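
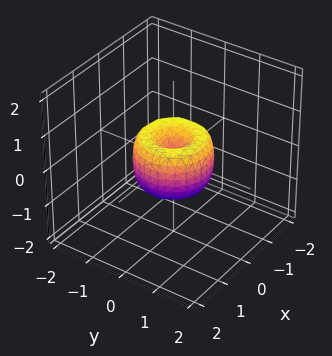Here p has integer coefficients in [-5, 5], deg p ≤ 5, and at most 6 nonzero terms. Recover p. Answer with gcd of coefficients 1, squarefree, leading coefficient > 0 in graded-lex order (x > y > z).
(a) deg p = 4. The shape is more complex than any degree-3 surface.
(b) By symmetry, the z-axis is an axis of rotation, so x and y enter only as x² + y².
(c) Reading off the gridlines: it meets the z-axis at z = 0 (among the integer gridlines); among the integer gridlines, it crosses the y-axis at y ∈ {-1, 0, 1}; among the integer gridlines, it crosses the x-axis at x ∈ {-1, 0, 1}.
(d) Solving for integer coefficients yields p as stated.

2*x^4 + 4*x^2*y^2 + 2*y^4 - 2*x^2 - 2*y^2 + z^2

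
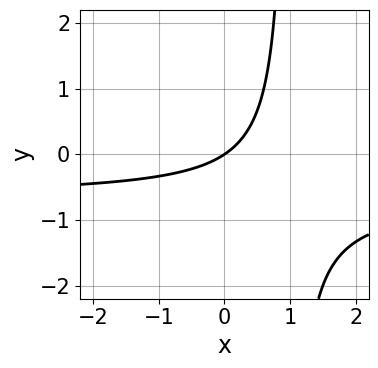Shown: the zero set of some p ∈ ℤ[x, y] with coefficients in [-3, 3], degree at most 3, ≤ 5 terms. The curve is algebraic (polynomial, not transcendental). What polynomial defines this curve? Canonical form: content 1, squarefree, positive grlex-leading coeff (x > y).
3*x*y + 2*x - 3*y

The degree is 2 — no degree-1 curve has this shape.
From the visible intercepts: it crosses the x-axis at the gridline x = 0; it meets the y-axis at y = 0 (among the integer gridlines).
Matching integer coefficients to the picture gives p.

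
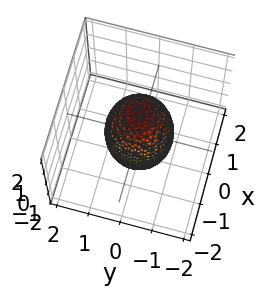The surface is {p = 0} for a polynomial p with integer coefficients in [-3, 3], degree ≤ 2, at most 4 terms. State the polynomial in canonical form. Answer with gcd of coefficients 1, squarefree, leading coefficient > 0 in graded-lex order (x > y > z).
3*x^2 + 3*y^2 + z^2 - 3

(a) Degree: bounded and convex; a quadric, so deg p = 2.
(b) Symmetry: every cross-section ⟂ z is a circle, so x, y appear only via x² + y²; the z ↦ −z reflection is a symmetry, so z appears only in even powers.
(c) Against the integer gridlines: a circular section at z = 0 has radius exactly 1; the y-axis gridline crossings are at y ∈ {-1, 1}; the x-axis gridline crossings are at x ∈ {-1, 1}.
(d) Together with the visible shape, these determine p as stated.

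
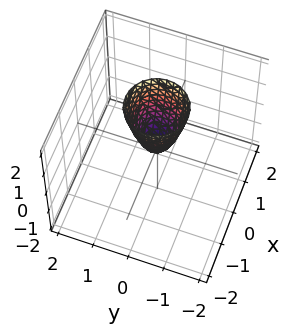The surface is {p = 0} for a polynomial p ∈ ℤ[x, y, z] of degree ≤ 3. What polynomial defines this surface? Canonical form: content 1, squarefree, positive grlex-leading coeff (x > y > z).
3*x^2 + 3*y^2 - z

deg p = 2.
Symmetry: every cross-section ⟂ z is a circle, so x, y appear only via x² + y².
Against the integer gridlines: it crosses the z-axis at the gridline z = 0; a circular section at z = 1 has radius between 0 and 1.
Together with the visible shape, these determine p as stated.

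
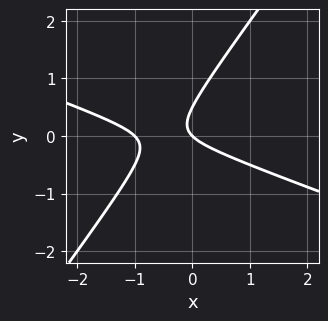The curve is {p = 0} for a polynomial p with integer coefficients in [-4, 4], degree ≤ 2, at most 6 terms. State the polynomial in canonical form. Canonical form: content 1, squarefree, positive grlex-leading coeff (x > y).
x^2 + 2*x*y - 2*y^2 + x + y

Degree: no degree-1 curve has this shape, so deg p = 2.
Reading off the gridlines: among the integer gridlines, it crosses the x-axis at x ∈ {-1, 0}; one y-axis crossing is at y = 0.
Matching integer coefficients to the picture gives p.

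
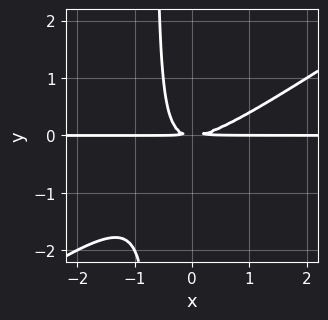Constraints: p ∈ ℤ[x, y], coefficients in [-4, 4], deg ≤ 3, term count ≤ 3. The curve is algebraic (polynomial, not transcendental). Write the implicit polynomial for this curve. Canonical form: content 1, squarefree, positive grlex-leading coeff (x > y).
First, degree: the shape is more complex than any degree-2 curve, so deg p = 3.
Next, checking where it meets the axes: the visible x-axis segment lies entirely on the curve.
Finally, solving for integer coefficients yields p as stated.

2*x^2*y - 3*x*y^2 - 2*y^2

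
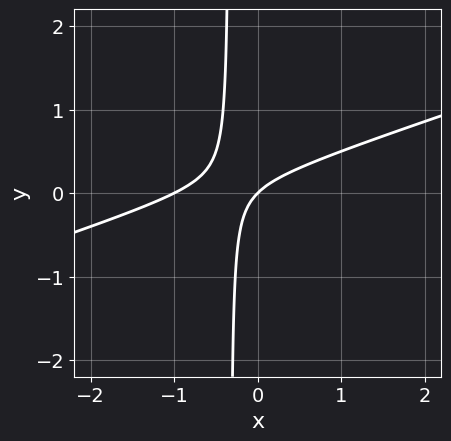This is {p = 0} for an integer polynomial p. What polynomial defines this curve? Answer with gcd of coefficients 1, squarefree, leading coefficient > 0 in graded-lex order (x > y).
The degree is 2 — the shape is more complex than any degree-1 curve.
From the axis intercepts and sections: it crosses the y-axis at the gridline y = 0; the x-axis gridline crossings are at x ∈ {-1, 0}.
Putting this together gives p.

x^2 - 3*x*y + x - y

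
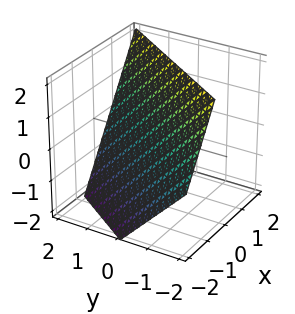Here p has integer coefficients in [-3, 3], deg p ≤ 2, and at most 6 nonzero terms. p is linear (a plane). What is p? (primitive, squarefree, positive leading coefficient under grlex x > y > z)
1. deg p = 1. Every cross-section is a straight line — this is a plane.
2. Observable constraints: it meets the y-axis at y = 1 (among the integer gridlines); one z-axis crossing is at z = 1.
3. Solving for integer coefficients yields p as stated.

3*x - 2*y - 2*z + 2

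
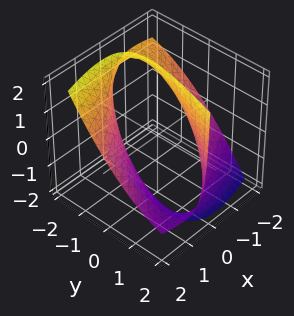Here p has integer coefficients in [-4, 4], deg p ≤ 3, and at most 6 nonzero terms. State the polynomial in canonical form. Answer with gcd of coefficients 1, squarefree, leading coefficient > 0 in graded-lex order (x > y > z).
x^2 - 3*x*y - 3*x*z + y^2 - 3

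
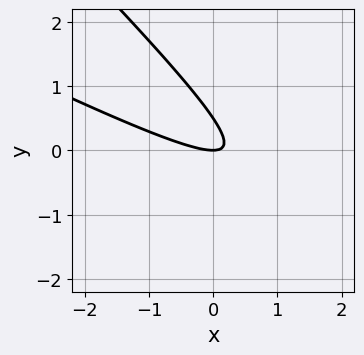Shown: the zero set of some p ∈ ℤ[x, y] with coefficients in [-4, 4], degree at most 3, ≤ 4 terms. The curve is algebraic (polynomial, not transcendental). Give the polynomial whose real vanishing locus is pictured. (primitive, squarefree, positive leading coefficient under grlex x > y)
deg p = 2. No degree-1 curve has this shape.
Checking where it meets the axes: one y-axis crossing is at y = 0; one x-axis crossing is at x = 0.
The integer polynomial consistent with all of this is the stated p.

x^2 + 3*x*y + 2*y^2 - y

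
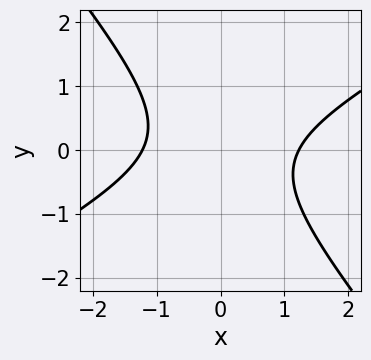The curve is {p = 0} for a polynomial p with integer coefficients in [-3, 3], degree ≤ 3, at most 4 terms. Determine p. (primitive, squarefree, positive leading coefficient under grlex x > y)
2*x^2 - 2*x*y - 3*y^2 - 3

Degree: a generic line meets the curve in up to 2 points, so deg p = 2.
Observable constraints: it misses every integer gridline on the y-axis.
Putting this together gives p.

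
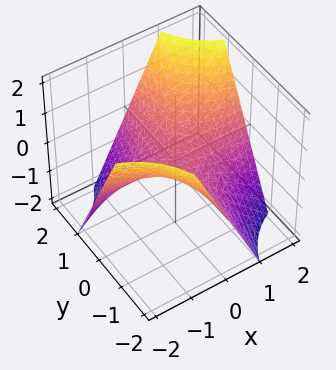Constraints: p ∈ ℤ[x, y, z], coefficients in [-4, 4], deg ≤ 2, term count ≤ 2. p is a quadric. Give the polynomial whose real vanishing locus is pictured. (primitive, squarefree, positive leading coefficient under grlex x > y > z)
deg p = 2.
From the visible intercepts: every point of the y-axis in the box is on the surface; every point of the x-axis in the box is on the surface; it meets the z-axis at z = 0 (among the integer gridlines).
These observations pin down the coefficients.

x*y - z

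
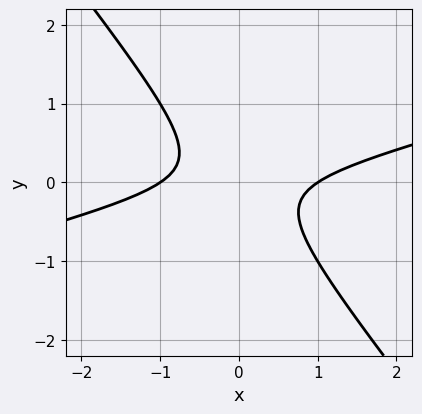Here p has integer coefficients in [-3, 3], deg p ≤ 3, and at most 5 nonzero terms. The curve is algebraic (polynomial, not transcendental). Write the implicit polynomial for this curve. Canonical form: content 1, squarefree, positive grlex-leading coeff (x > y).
x^2 - 3*x*y - 3*y^2 - 1

Degree: a generic line meets the curve in up to 2 points, so deg p = 2.
Reading off the gridlines: no y-intercept at any integer in the box; the x-axis gridline crossings are at x ∈ {-1, 1}.
Together with the visible shape, these determine p as stated.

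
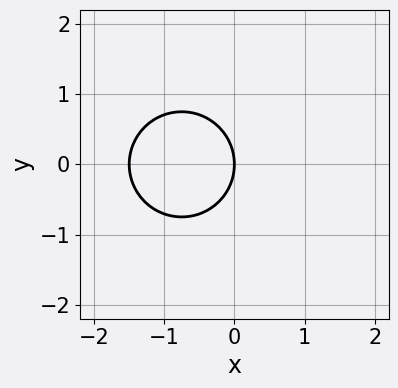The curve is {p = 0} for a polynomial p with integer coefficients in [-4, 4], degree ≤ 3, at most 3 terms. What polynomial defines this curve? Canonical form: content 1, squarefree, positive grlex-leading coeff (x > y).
1. deg p = 2. The shape is more complex than any degree-1 curve.
2. Symmetries: mirror symmetry y ↦ −y ⇒ only even powers of y.
3. From the visible intercepts: it crosses the y-axis at the gridline y = 0; it meets the x-axis at x = 0 (among the integer gridlines).
4. Putting this together gives p.

2*x^2 + 2*y^2 + 3*x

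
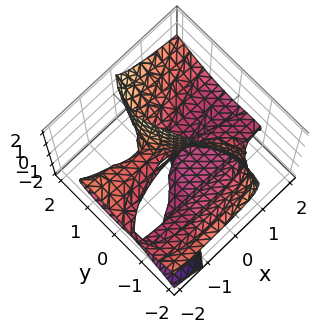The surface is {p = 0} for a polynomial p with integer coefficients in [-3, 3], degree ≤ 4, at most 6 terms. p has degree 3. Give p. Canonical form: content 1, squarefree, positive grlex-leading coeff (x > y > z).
1. The degree is 3 — a generic line meets the surface in up to 3 points.
2. Observable constraints: one y-axis crossing is at y = -1; every point of the x-axis in the box is on the surface; the visible z-axis segment lies entirely on the surface.
3. Matching integer coefficients to the picture gives p.

x^2*z + 3*x*z^2 - y^3 - y^2 + 3*y*z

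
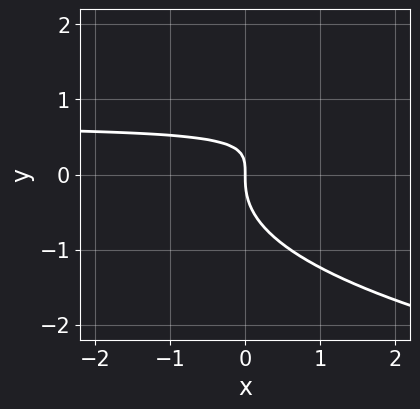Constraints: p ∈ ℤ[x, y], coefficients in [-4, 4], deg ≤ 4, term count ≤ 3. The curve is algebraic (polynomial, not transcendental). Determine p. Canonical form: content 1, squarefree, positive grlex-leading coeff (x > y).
3*y^3 - 3*x*y + 2*x

First, the degree is 3 — a generic line meets the curve in up to 3 points.
Then, reading off the gridlines: it meets the x-axis at x = 0 (among the integer gridlines); one y-axis crossing is at y = 0.
Finally, the integer polynomial consistent with all of this is the stated p.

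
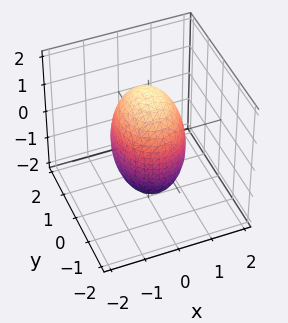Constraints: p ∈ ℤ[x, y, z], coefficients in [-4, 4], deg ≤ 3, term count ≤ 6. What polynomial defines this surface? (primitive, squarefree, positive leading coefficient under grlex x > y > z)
3*x^2 + 2*y^2 + z^2 - 3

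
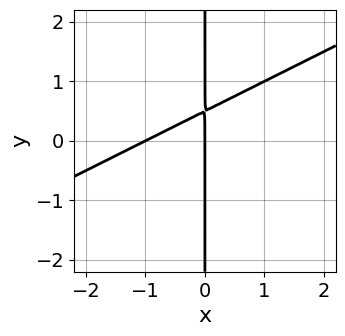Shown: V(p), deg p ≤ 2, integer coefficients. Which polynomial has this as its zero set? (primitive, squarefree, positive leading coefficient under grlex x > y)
x^2 - 2*x*y + x

(a) deg p = 2.
(b) Checking where it meets the axes: every point of the y-axis in the box is on the curve; the x-axis gridline crossings are at x ∈ {-1, 0}.
(c) Together with the visible shape, these determine p as stated.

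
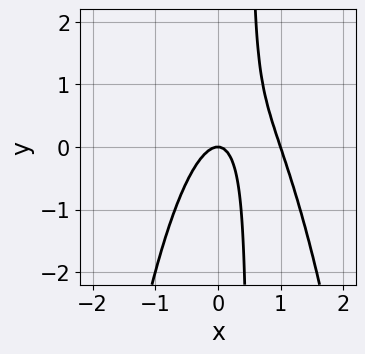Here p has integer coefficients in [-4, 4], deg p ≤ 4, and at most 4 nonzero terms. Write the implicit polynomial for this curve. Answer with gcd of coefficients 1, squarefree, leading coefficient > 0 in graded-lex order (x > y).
3*x^3 - 3*x^2 + 2*x*y - y

First, degree: a generic line meets the curve in up to 3 points, so deg p = 3.
Next, checking where it meets the axes: the x-axis gridline crossings are at x ∈ {0, 1}; one y-axis crossing is at y = 0.
Finally, the integer polynomial consistent with all of this is the stated p.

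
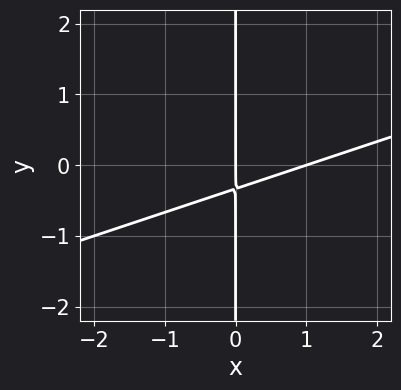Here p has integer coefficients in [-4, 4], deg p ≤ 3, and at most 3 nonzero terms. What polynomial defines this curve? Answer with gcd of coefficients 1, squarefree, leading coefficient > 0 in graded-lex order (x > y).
x^2 - 3*x*y - x

The degree is 2 — no degree-1 curve has this shape.
From the visible intercepts: every point of the y-axis in the box is on the curve; among the integer gridlines, it crosses the x-axis at x ∈ {0, 1}.
Together with the visible shape, these determine p as stated.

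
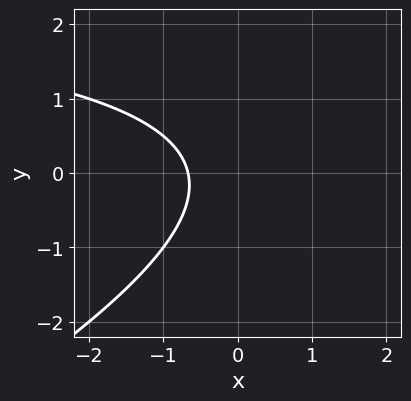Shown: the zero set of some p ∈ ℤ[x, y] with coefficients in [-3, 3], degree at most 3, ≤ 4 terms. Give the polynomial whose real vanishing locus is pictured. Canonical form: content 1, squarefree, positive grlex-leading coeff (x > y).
deg p = 2.
Checking where it meets the axes: it misses every integer gridline on the y-axis.
Matching integer coefficients to the picture gives p.

x*y - 2*y^2 - 3*x - 2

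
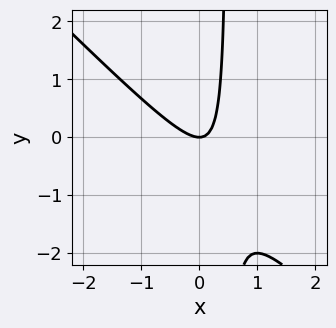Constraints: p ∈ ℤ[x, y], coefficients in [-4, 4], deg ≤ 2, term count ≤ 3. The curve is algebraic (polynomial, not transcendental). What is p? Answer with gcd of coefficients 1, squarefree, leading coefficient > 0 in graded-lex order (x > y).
2*x^2 + 2*x*y - y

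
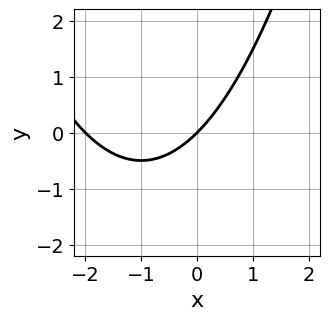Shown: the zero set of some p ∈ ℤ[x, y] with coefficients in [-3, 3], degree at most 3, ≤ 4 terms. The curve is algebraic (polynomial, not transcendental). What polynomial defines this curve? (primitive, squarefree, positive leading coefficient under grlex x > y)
x^2 + 2*x - 2*y

1. The degree is 2 — a generic line meets the curve in up to 2 points.
2. Against the integer gridlines: it meets the y-axis at y = 0 (among the integer gridlines); among the integer gridlines, it crosses the x-axis at x ∈ {-2, 0}.
3. The integer polynomial consistent with all of this is the stated p.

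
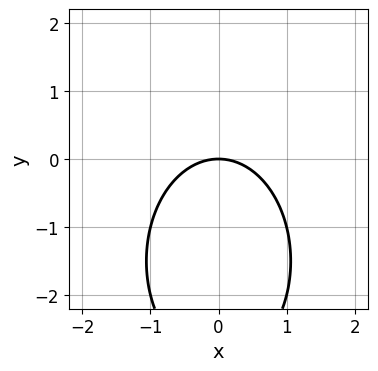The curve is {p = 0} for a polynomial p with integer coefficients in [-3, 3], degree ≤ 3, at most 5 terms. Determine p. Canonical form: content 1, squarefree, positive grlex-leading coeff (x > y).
The degree is 2 — a generic line meets the curve in up to 2 points.
Symmetries: mirror symmetry x ↦ −x ⇒ only even powers of x.
From the visible intercepts: it crosses the x-axis at the gridline x = 0; it meets the y-axis at y = 0 (among the integer gridlines).
Assembling these constraints gives the stated polynomial.

2*x^2 + y^2 + 3*y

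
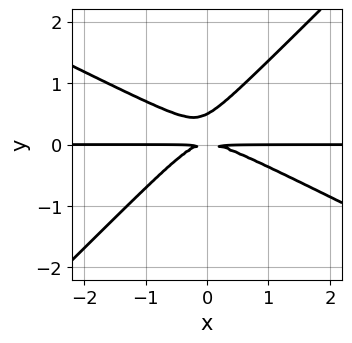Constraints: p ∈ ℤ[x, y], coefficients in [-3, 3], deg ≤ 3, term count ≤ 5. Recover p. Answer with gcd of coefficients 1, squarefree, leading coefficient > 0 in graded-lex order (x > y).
(a) The degree is 3 — a generic line meets the curve in up to 3 points.
(b) Observable constraints: every point of the x-axis in the box is on the curve.
(c) Putting this together gives p.

x^2*y + x*y^2 - 2*y^3 + y^2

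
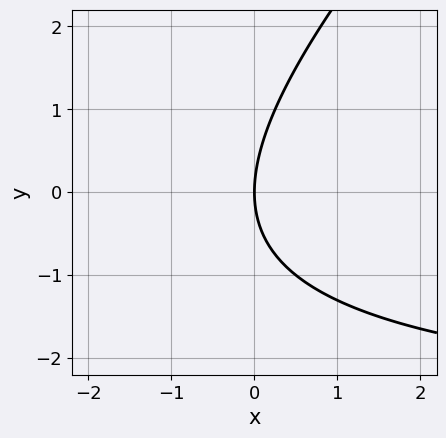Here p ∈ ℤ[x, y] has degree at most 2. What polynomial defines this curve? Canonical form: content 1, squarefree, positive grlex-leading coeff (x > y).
x*y - y^2 + 3*x

(a) Degree: a generic line meets the curve in up to 2 points, so deg p = 2.
(b) Observable constraints: it crosses the x-axis at the gridline x = 0; it meets the y-axis at y = 0 (among the integer gridlines).
(c) Matching integer coefficients to the picture gives p.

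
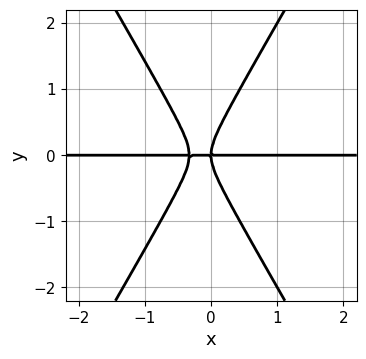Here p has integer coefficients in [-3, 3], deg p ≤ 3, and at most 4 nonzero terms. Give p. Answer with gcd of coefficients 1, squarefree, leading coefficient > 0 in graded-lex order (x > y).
1. The degree is 3 — the shape is more complex than any degree-2 curve.
2. From the visible intercepts: it meets the y-axis at y = 0 (among the integer gridlines); the visible x-axis segment lies entirely on the curve.
3. Assembling these constraints gives the stated polynomial.

3*x^2*y - y^3 + x*y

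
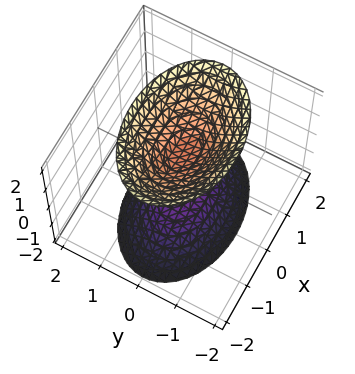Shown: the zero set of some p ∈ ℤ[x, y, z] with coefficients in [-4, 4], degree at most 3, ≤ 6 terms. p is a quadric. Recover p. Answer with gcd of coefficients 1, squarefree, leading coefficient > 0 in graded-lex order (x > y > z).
x^2 + 2*y^2 - z^2 + 1

First, the picture has 2 separate pieces. They look like related sheets of one shape, so recover p as a whole.
Then, deg p = 2. Two sheets facing apart; a quadric.
Then, symmetries: mirror symmetry z ↦ −z ⇒ only even powers of z; it's symmetric under x → −x, forcing even powers of x; mirror symmetry y ↦ −y ⇒ only even powers of y.
Next, checking where it meets the axes: the surface avoids every integer x-axis point in the box; the surface avoids every integer y-axis point in the box.
Finally, putting this together gives p. Check: (0, 0, 1) on the z-axis lies on the surface, and p(0, 0, 1) = 0. ✓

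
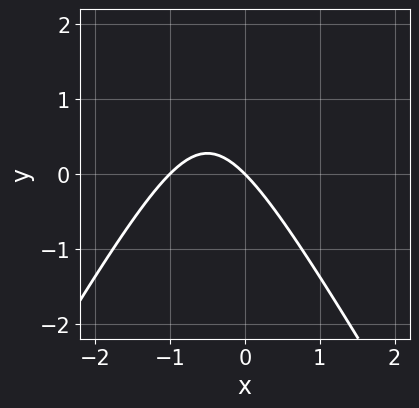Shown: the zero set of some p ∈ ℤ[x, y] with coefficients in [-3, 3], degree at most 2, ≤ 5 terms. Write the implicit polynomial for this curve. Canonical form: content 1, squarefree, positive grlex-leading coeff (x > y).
3*x^2 - y^2 + 3*x + 3*y

(a) Degree: the shape is more complex than any degree-1 curve, so deg p = 2.
(b) Reading off the gridlines: one y-axis crossing is at y = 0; the x-axis gridline crossings are at x ∈ {-1, 0}.
(c) Matching integer coefficients to the picture gives p.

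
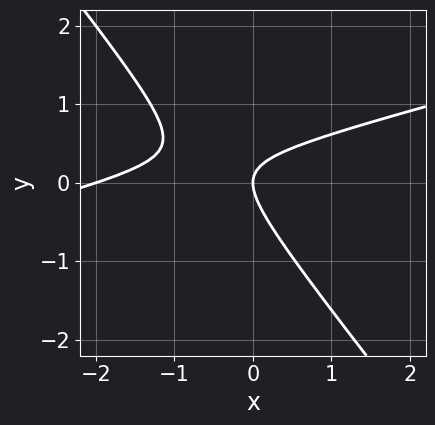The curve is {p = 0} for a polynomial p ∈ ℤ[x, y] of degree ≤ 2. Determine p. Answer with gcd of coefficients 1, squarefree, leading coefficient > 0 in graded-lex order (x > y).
x^2 - 3*x*y - 3*y^2 + 2*x

1. Degree: a generic line meets the curve in up to 2 points, so deg p = 2.
2. Against the integer gridlines: it meets the y-axis at y = 0 (among the integer gridlines); among the integer gridlines, it crosses the x-axis at x ∈ {-2, 0}.
3. Fitting integer coefficients to these (and the overall shape) gives p.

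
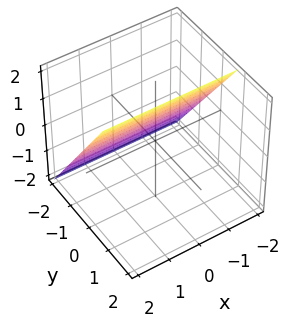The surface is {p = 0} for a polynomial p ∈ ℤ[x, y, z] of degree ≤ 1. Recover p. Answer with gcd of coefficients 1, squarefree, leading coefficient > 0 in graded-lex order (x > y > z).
(a) deg p = 1. Every cross-section is a straight line — this is a plane.
(b) Reading off the gridlines: the surface avoids every integer x-axis point in the box; it crosses the z-axis at the gridline z = 1.
(c) Together with the visible shape, these determine p as stated.

3*y - 2*z + 2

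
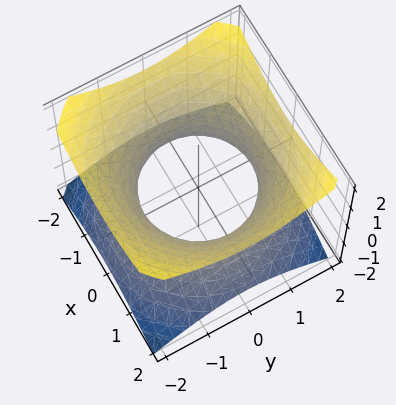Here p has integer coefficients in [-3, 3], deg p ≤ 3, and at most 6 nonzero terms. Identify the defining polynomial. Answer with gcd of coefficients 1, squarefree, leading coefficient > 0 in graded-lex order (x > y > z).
(a) The degree is 2 — one connected sheet with a waist; a quadric.
(b) Symmetries: the surface is invariant under rotation about z: p = q(x² + y², z); it's symmetric under z → −z, forcing even powers of z.
(c) From the axis intercepts and sections: the surface avoids every integer z-axis point in the box; a circular section at z = 1 has radius between 1 and 2.
(d) Together with the visible shape, these determine p as stated.

2*x^2 + 2*y^2 - 3*z^2 - 3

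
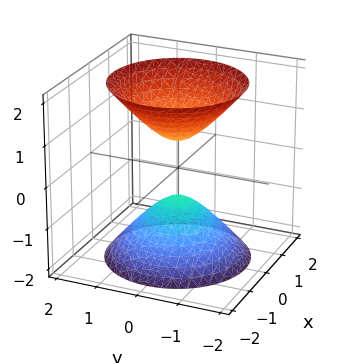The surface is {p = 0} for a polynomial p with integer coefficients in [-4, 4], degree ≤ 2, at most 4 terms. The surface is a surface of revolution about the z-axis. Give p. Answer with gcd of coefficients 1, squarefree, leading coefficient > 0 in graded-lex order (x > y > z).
3*x^2 + 3*y^2 - 2*z^2 + 1

(a) There are 2 components.
(b) deg p = 2.
(c) Symmetry: every cross-section ⟂ z is a circle, so x, y appear only via x² + y².
(d) Observable constraints: a circular section at z = -2 has radius between 1 and 2; the surface avoids every integer x-axis point in the box; no y-intercept at any integer in the box.
(e) Matching integer coefficients to the picture gives p.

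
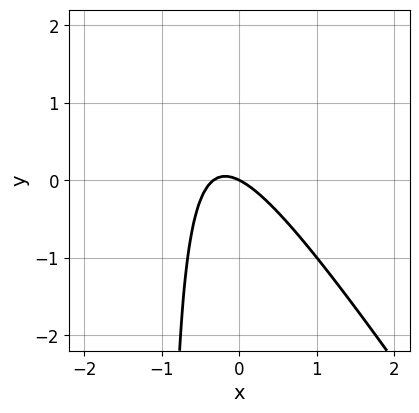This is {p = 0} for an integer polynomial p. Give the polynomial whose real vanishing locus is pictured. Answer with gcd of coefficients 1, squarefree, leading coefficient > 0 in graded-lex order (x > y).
3*x^2 + 2*x*y + x + 2*y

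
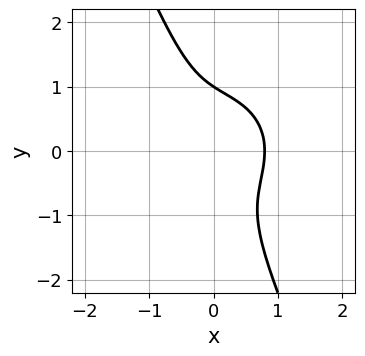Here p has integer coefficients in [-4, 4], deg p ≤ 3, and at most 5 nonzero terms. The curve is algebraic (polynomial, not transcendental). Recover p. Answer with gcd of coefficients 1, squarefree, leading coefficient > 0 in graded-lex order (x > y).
2*x^3 + 2*x*y^2 + y^3 - 1

1. deg p = 3.
2. From the visible intercepts: it crosses the y-axis at the gridline y = 1.
3. Solving for integer coefficients yields p as stated.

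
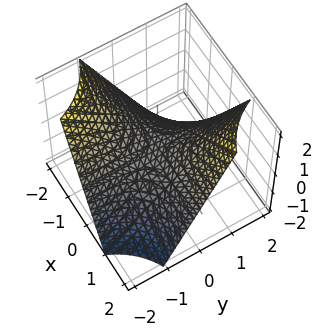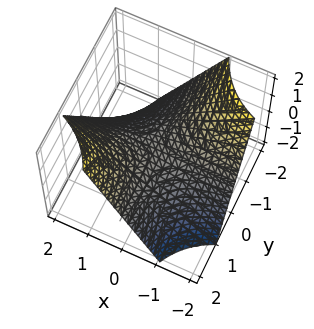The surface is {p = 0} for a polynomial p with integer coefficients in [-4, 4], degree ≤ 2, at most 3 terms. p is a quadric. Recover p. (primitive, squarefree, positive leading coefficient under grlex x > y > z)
x*y - z

(a) Degree: a hyperbolic paraboloid; a quadric, so deg p = 2.
(b) Against the integer gridlines: it meets the z-axis at z = 0 (among the integer gridlines); the visible x-axis segment lies entirely on the surface; every point of the y-axis in the box is on the surface.
(c) These observations pin down the coefficients.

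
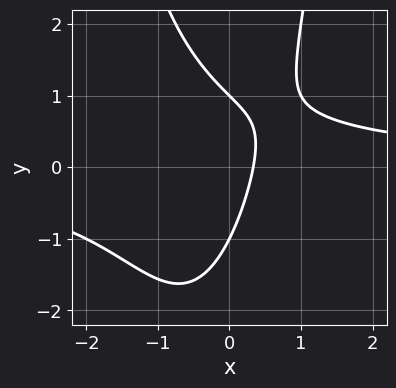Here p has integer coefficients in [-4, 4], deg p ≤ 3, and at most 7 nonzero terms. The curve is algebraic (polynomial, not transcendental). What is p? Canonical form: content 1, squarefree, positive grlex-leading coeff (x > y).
(a) Degree: no degree-2 curve has this shape, so deg p = 3.
(b) Observable constraints: the y-axis gridline crossings are at y ∈ {-1, 1}.
(c) The integer polynomial consistent with all of this is the stated p.

2*x^2*y + x*y - y^2 - 3*x + 1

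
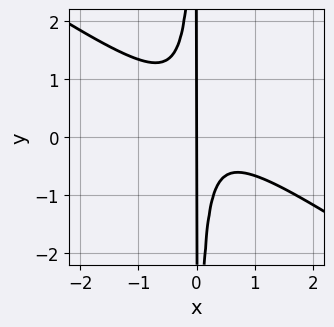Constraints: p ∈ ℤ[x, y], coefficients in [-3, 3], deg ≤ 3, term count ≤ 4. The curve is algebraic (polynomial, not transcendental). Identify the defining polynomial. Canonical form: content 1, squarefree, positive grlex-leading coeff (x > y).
2*x^3 + 3*x^2*y - x^2 + x

1. Degree: a generic line meets the curve in up to 3 points, so deg p = 3.
2. From the axis intercepts and sections: it crosses the x-axis at the gridline x = 0; every point of the y-axis in the box is on the curve.
3. The integer polynomial consistent with all of this is the stated p.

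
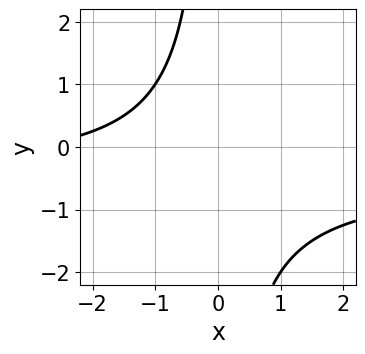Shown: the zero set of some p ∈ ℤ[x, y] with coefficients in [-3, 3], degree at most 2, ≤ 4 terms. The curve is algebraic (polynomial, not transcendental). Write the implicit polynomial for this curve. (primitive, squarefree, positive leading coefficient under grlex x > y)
1. The degree is 2 — no degree-1 curve has this shape.
2. Observable constraints: it misses every integer gridline on the x-axis; no y-intercept at any integer in the box.
3. The integer polynomial consistent with all of this is the stated p.

2*x*y + x + 3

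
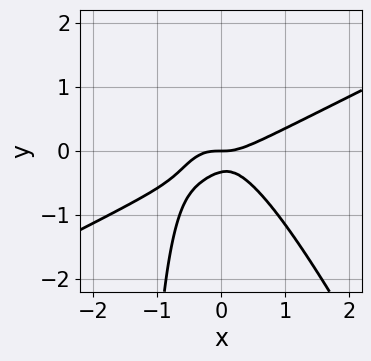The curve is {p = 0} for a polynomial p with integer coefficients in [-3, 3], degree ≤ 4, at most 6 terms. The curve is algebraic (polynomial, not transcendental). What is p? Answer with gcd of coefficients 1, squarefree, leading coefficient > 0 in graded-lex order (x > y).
1. Degree: the shape is more complex than any degree-2 curve, so deg p = 3.
2. Observable constraints: it meets the x-axis at x = 0 (among the integer gridlines); one y-axis crossing is at y = 0.
3. Fitting integer coefficients to these (and the overall shape) gives p.

2*x^3 - 3*x^2*y - 2*x*y^2 - 3*y^2 - y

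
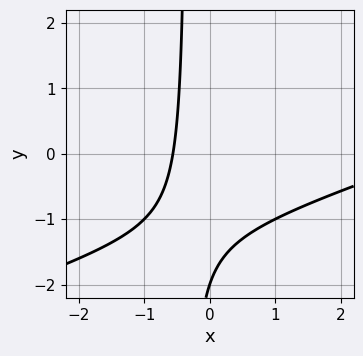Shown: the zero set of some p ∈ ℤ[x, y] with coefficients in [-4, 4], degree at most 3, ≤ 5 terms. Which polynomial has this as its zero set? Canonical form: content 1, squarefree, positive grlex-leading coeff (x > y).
1. Degree: a generic line meets the curve in up to 2 points, so deg p = 2.
2. Observable constraints: one y-axis crossing is at y = -2.
3. Putting this together gives p.

x^2 - 3*x*y - 3*x - y - 2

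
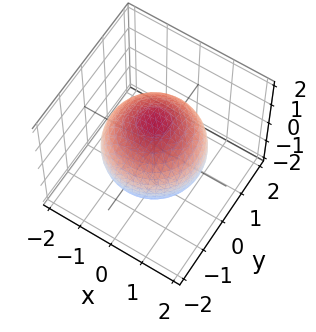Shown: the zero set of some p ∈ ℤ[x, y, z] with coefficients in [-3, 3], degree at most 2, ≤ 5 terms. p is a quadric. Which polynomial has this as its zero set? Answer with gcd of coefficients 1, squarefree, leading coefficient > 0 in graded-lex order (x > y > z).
x^2 + y^2 + z^2 - 2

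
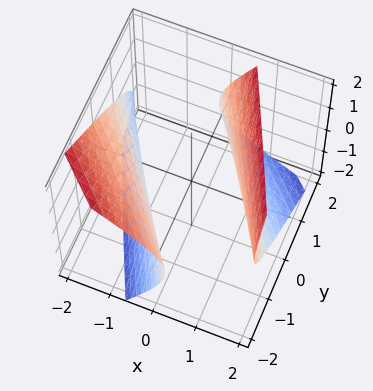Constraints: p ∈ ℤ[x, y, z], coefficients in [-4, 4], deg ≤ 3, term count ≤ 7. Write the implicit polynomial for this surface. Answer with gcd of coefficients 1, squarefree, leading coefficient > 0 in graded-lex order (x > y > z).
2*x^2 + 3*x*y + 2*x*z + y^2 - 2*z^2 - 3

(a) The picture has 2 separate pieces.
(b) The degree is 2 — no degree-1 surface has this shape.
(c) From the axis intercepts and sections: no z-intercept at any integer in the box.
(d) Solving for integer coefficients yields p as stated.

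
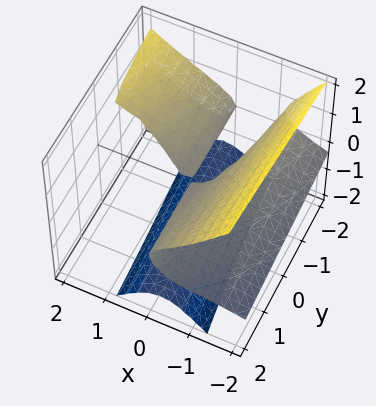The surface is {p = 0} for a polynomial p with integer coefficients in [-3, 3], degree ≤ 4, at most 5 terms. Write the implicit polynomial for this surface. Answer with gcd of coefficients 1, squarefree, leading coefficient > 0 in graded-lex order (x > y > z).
x^3 - 3*x^2*z + 2*z^3 + x*y + 3*z^2

(a) I count 3 distinct pieces.
(b) Degree: the shape is more complex than any degree-2 surface, so deg p = 3.
(c) Observable constraints: one x-axis crossing is at x = 0; one z-axis crossing is at z = 0.
(d) Putting this together gives p.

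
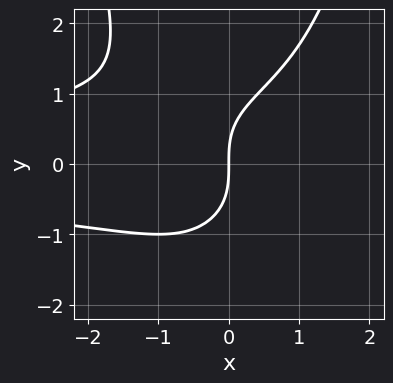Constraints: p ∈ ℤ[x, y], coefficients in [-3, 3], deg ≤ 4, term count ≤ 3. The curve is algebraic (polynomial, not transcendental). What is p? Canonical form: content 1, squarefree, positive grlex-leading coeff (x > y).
x^2*y^2 - y^3 + 2*x

deg p = 4. A generic line meets the curve in up to 4 points.
Observable constraints: it crosses the x-axis at the gridline x = 0; one y-axis crossing is at y = 0.
Fitting integer coefficients to these (and the overall shape) gives p.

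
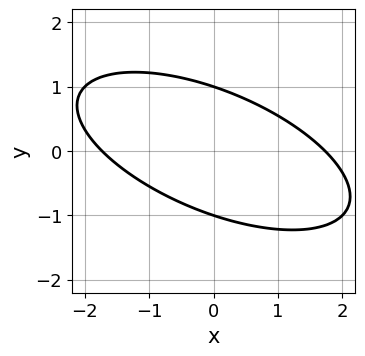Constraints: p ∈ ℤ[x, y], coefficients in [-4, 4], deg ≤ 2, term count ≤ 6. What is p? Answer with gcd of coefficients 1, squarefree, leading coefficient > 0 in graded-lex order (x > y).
The degree is 2 — a generic line meets the curve in up to 2 points.
Checking where it meets the axes: among the integer gridlines, it crosses the y-axis at y ∈ {-1, 1}.
The integer polynomial consistent with all of this is the stated p.

x^2 + 2*x*y + 3*y^2 - 3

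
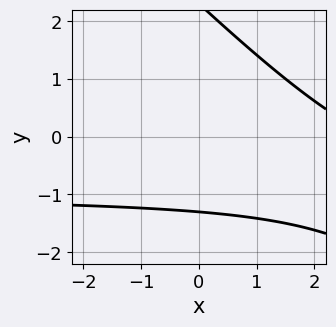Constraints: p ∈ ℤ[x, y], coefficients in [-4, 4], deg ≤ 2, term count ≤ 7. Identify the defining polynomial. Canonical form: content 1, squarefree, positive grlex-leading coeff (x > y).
First, the degree is 2 — no degree-1 curve has this shape.
Next, from the axis intercepts and sections: the curve avoids every integer x-axis point in the box.
Finally, fitting integer coefficients to these (and the overall shape) gives p.

x*y + y^2 + x - y - 3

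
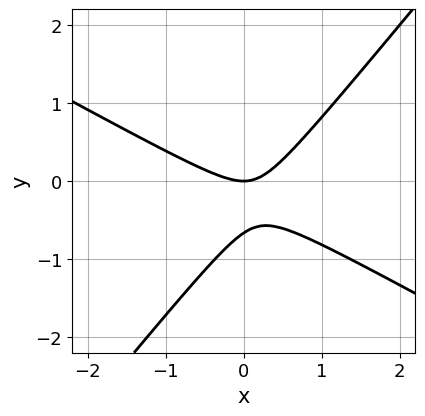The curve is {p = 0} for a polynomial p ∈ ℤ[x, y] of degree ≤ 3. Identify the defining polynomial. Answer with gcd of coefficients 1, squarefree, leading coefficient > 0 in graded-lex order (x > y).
2*x^2 + 2*x*y - 3*y^2 - 2*y

(a) deg p = 2. The shape is more complex than any degree-1 curve.
(b) Checking where it meets the axes: it crosses the x-axis at the gridline x = 0; it meets the y-axis at y = 0 (among the integer gridlines).
(c) Matching integer coefficients to the picture gives p.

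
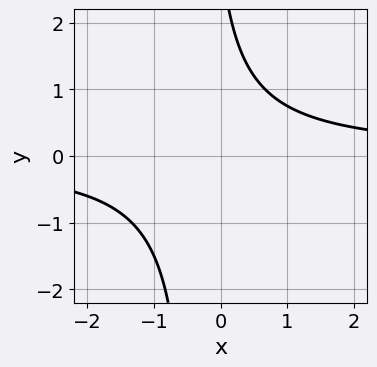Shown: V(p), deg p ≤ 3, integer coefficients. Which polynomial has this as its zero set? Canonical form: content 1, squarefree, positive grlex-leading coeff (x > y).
3*x*y + y - 3

First, the degree is 2 — no degree-1 curve has this shape.
Then, from the visible intercepts: no x-intercept at any integer in the box; the curve avoids every integer y-axis point in the box.
Finally, fitting integer coefficients to these (and the overall shape) gives p.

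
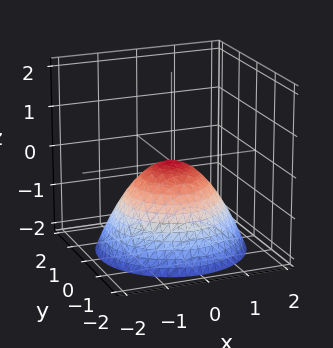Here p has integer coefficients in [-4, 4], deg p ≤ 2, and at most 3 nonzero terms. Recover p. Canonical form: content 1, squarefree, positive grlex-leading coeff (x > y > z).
2*x^2 + 2*y^2 + 3*z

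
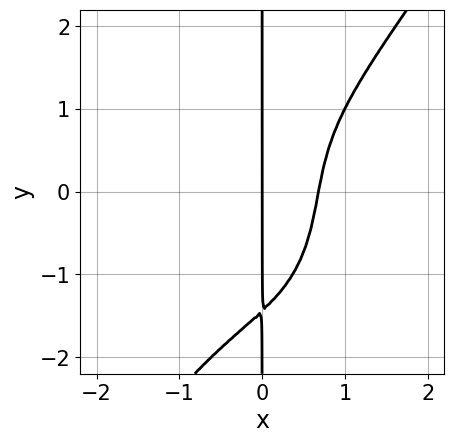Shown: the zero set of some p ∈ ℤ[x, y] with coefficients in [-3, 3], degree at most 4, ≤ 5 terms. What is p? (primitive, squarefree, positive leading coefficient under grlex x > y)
3*x^4 - x*y^3 - 2*x^2*y + 3*x^2 - 3*x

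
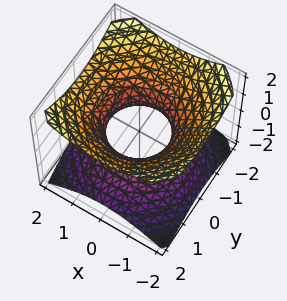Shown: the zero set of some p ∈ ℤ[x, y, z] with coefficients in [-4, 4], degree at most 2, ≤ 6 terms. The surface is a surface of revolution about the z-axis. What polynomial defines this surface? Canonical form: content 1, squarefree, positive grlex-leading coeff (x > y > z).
First, degree: a generic line meets the surface in up to 2 points, so deg p = 2.
Next, symmetries: the z-axis is an axis of rotation, so x and y enter only as x² + y².
Then, from the visible intercepts: among the integer gridlines, it crosses the x-axis at x ∈ {-1, 1}; a circular section at z = 1 has radius between 1 and 2.
Finally, solving for integer coefficients yields p as stated. Check: (0, 1, 0) on the y-axis lies on the surface, and p(0, 1, 0) = 0. ✓

2*x^2 + 2*y^2 - 3*z^2 - 2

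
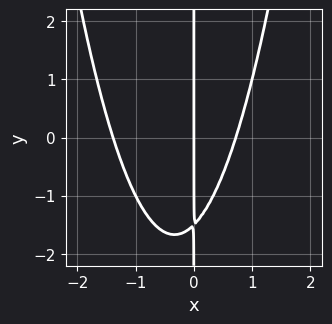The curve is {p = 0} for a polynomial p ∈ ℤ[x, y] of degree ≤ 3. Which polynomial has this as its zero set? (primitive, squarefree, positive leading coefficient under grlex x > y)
3*x^3 + 2*x^2 - 2*x*y - 3*x

deg p = 3.
From the axis intercepts and sections: it meets the x-axis at x = 0 (among the integer gridlines); every point of the y-axis in the box is on the curve.
Solving for integer coefficients yields p as stated.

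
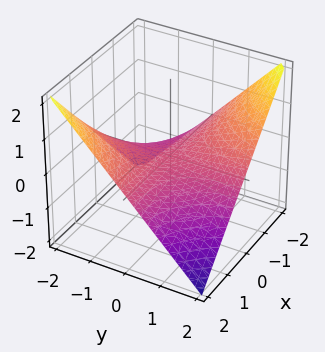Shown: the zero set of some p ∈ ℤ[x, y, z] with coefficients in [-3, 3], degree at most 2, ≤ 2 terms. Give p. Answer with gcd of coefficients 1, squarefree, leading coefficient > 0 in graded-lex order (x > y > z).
deg p = 2. A saddle surface; a quadric.
Against the integer gridlines: every point of the x-axis in the box is on the surface; one z-axis crossing is at z = 0.
Matching integer coefficients to the picture gives p. Check: (0, 2, 0) on the y-axis lies on the surface, and p(0, 2, 0) = 0. ✓

x*y + 2*z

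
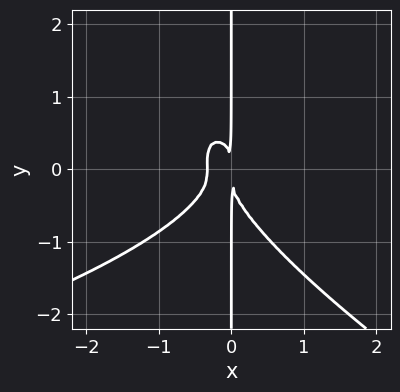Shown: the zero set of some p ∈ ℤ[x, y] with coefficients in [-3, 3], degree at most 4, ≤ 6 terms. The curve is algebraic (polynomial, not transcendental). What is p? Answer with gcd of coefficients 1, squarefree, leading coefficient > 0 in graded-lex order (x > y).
Degree: the shape is more complex than any degree-3 curve, so deg p = 4.
Reading off the gridlines: every point of the y-axis in the box is on the curve.
The integer polynomial consistent with all of this is the stated p.

x^2*y^2 + 2*x*y^3 + 3*x^3 + x^2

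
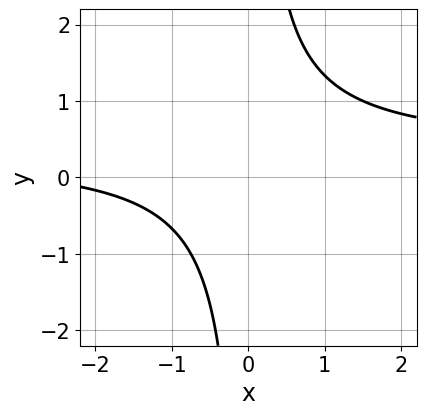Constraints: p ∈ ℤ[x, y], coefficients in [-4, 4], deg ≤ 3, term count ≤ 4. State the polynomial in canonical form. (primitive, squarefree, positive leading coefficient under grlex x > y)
1. deg p = 2.
2. From the visible intercepts: it misses every integer gridline on the x-axis; the curve avoids every integer y-axis point in the box.
3. Together with the visible shape, these determine p as stated.

3*x*y - x - 3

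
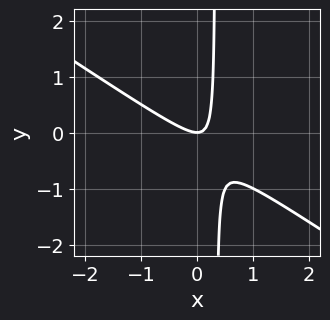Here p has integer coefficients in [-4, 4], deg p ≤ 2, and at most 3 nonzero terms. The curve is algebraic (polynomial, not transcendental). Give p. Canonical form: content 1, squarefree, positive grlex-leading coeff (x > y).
2*x^2 + 3*x*y - y

1. The degree is 2 — a generic line meets the curve in up to 2 points.
2. Observable constraints: it meets the y-axis at y = 0 (among the integer gridlines); one x-axis crossing is at x = 0.
3. Together with the visible shape, these determine p as stated.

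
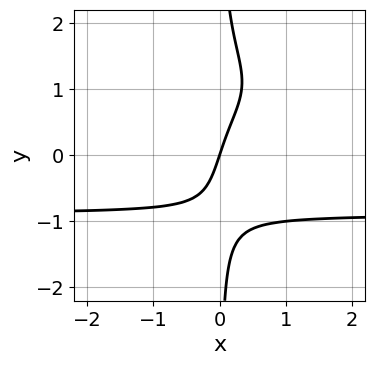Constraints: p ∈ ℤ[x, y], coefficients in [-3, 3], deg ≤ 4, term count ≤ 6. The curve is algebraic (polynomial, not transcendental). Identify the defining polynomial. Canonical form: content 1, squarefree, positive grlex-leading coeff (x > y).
2*x*y^3 - 2*x*y^2 + 3*x - y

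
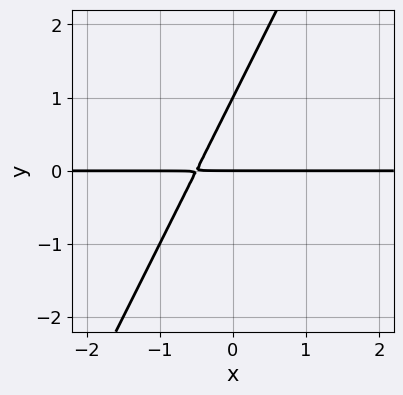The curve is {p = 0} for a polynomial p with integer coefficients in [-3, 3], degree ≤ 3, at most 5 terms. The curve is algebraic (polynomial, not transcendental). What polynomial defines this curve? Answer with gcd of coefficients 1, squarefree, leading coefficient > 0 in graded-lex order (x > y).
2*x*y - y^2 + y

First, degree: the shape is more complex than any degree-1 curve, so deg p = 2.
Then, from the visible intercepts: among the integer gridlines, it crosses the y-axis at y ∈ {0, 1}; the visible x-axis segment lies entirely on the curve.
Finally, putting this together gives p.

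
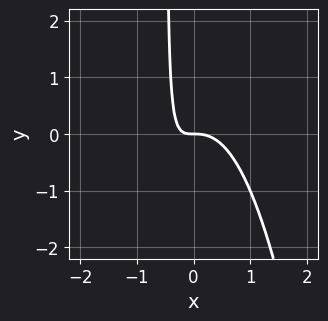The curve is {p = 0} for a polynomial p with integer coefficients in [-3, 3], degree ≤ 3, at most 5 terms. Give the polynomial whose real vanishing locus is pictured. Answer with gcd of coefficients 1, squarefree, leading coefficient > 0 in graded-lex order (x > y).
(a) deg p = 3. A generic line meets the curve in up to 3 points.
(b) Observable constraints: it crosses the x-axis at the gridline x = 0; it meets the y-axis at y = 0 (among the integer gridlines).
(c) Putting this together gives p.

3*x^3 + 2*x*y + y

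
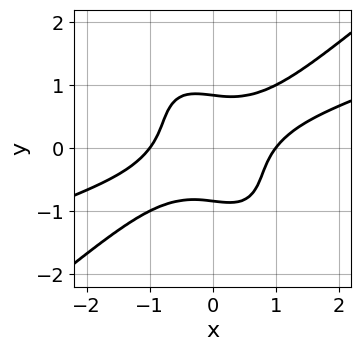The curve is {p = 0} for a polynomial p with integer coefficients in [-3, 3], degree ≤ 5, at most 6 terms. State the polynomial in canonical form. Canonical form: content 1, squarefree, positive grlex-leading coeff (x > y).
(a) The degree is 4 — the shape is more complex than any degree-3 curve.
(b) From the visible intercepts: among the integer gridlines, it crosses the x-axis at x ∈ {-1, 1}.
(c) Putting this together gives p.

x^4 - 3*x^3*y + x*y^3 + 2*y^4 - 1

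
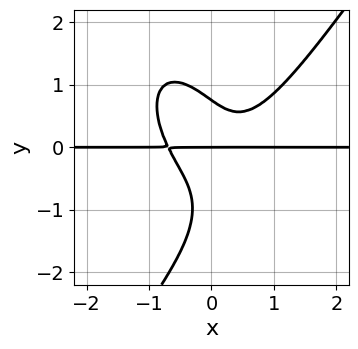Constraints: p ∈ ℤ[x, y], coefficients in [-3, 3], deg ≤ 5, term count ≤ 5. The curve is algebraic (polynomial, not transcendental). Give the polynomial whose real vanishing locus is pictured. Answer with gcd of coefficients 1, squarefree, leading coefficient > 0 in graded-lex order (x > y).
3*x^3*y - y^4 - 3*x*y^2 - y^3 + y

Degree: the shape is more complex than any degree-3 curve, so deg p = 4.
Checking where it meets the axes: it crosses the y-axis at the gridline y = 0; the visible x-axis segment lies entirely on the curve.
These observations pin down the coefficients.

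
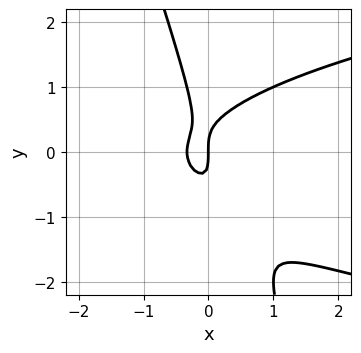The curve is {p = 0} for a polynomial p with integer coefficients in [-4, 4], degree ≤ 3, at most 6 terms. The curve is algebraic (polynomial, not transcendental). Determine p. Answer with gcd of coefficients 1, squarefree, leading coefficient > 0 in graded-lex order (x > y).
3*x*y^2 + y^3 - 3*x^2 - x

1. The degree is 3 — no degree-2 curve has this shape.
2. Against the integer gridlines: it meets the x-axis at x = 0 (among the integer gridlines); one y-axis crossing is at y = 0.
3. Matching integer coefficients to the picture gives p.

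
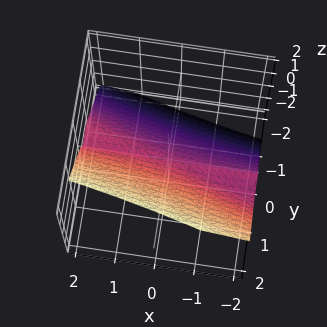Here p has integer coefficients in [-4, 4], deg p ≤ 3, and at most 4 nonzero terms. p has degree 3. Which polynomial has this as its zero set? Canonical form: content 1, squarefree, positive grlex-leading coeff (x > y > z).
deg p = 3. No degree-2 surface has this shape.
From the visible intercepts: every point of the x-axis in the box is on the surface; it meets the z-axis at z = 0 (among the integer gridlines); it crosses the y-axis at the gridline y = 0.
Together with the visible shape, these determine p as stated.

x*y^2 + x*y*z + 3*y^3 - 2*z^3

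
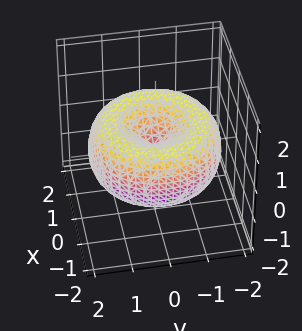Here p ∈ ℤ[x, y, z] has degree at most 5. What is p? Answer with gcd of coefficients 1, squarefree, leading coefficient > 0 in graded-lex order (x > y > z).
x^4 + 2*x^2*y^2 + y^4 - 3*x^2 - 3*y^2 + 3*z^2

(a) The degree is 4 — the shape is more complex than any degree-3 surface.
(b) Symmetries: every cross-section ⟂ z is a circle, so x, y appear only via x² + y².
(c) Checking where it meets the axes: it meets the z-axis at z = 0 (among the integer gridlines); a circular section at z = 0 has radius between 1 and 2.
(d) Assembling these constraints gives the stated polynomial.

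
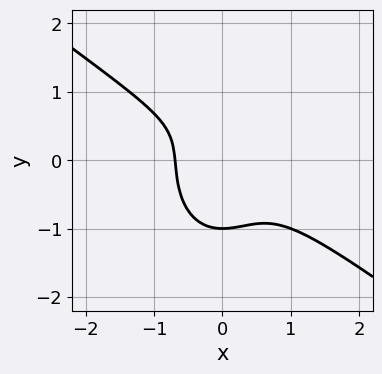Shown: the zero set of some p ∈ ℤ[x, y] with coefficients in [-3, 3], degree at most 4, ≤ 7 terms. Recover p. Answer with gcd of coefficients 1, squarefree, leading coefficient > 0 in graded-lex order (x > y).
3*x^3 + 3*x^2*y + 2*y^3 - y + 1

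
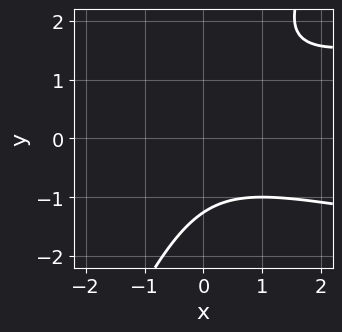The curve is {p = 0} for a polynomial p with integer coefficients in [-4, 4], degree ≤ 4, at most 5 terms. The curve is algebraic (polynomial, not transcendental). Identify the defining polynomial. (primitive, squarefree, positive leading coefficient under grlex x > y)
2*x*y^2 - y^3 - x^2 - 2

deg p = 3.
Reading off the gridlines: it misses every integer gridline on the x-axis.
Together with the visible shape, these determine p as stated.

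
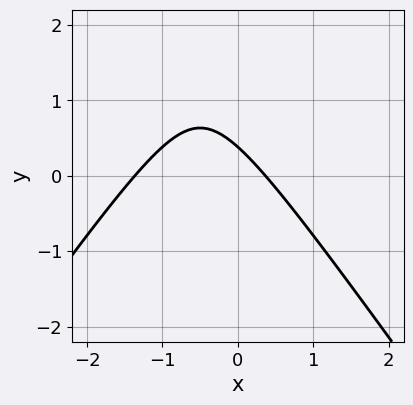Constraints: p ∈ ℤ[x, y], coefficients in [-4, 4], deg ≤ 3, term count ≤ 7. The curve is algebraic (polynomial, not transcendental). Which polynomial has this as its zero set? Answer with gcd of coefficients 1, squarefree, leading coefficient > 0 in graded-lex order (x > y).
1. deg p = 2. No degree-1 curve has this shape.
2. The integer polynomial consistent with all of this is the stated p.

2*x^2 - y^2 + 2*x + 3*y - 1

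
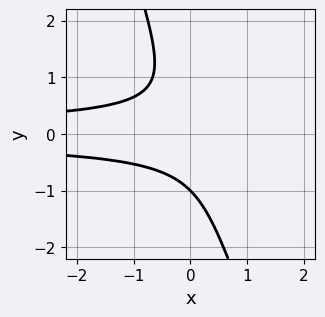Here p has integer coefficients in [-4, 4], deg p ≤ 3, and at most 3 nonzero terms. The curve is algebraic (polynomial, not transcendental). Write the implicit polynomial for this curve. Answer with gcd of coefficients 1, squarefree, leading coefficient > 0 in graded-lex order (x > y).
3*x*y^2 + y^3 + 1

1. The degree is 3 — no degree-2 curve has this shape.
2. Reading off the gridlines: no x-intercept at any integer in the box; one y-axis crossing is at y = -1.
3. Fitting integer coefficients to these (and the overall shape) gives p.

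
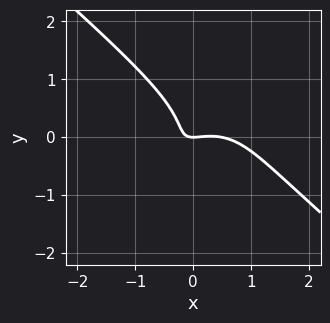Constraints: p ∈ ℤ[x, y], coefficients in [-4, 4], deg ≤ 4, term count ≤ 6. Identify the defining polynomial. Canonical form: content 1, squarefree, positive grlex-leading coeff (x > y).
First, degree: a generic line meets the curve in up to 3 points, so deg p = 3.
Then, reading off the gridlines: one y-axis crossing is at y = 0; one x-axis crossing is at x = 0.
Finally, solving for integer coefficients yields p as stated.

2*x^3 + 3*y^3 - x^2 + 3*x*y + y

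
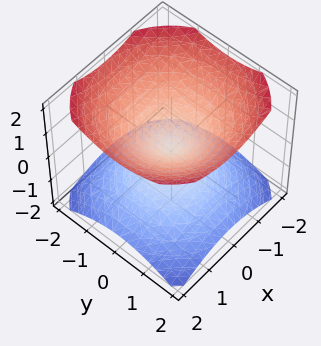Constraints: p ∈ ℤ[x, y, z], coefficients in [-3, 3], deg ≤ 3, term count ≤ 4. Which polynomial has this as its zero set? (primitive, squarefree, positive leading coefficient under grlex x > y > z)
2*x^2 + 2*y^2 - 3*z^2

First, there are 2 components.
Next, the degree is 2 — two nappes meeting at a single point; a quadric.
Then, symmetries: rotational symmetry about the z-axis ⇒ p depends on x, y only through x² + y²; it's symmetric under z → −z, forcing even powers of z.
Next, from the axis intercepts and sections: it crosses the z-axis at the gridline z = 0; a circular section at z = -1 has radius between 1 and 2; one y-axis crossing is at y = 0; it meets the x-axis at x = 0 (among the integer gridlines).
Finally, solving for integer coefficients yields p as stated.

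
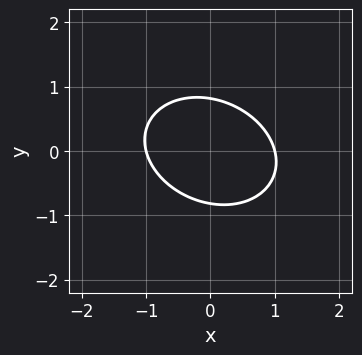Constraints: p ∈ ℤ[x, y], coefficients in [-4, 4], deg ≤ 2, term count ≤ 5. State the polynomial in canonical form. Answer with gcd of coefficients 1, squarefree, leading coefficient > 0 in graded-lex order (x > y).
2*x^2 + x*y + 3*y^2 - 2

(a) deg p = 2. No degree-1 curve has this shape.
(b) From the axis intercepts and sections: the x-axis gridline crossings are at x ∈ {-1, 1}.
(c) Putting this together gives p.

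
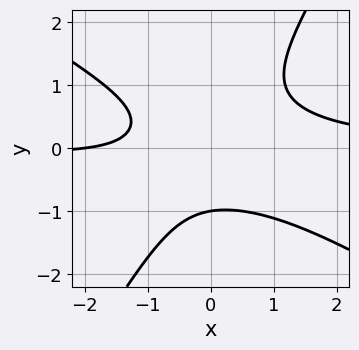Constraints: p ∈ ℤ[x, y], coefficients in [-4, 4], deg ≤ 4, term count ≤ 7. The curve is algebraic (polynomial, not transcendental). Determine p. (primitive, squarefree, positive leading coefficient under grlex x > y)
(a) deg p = 3.
(b) Checking where it meets the axes: one x-axis crossing is at x = -2; it crosses the y-axis at the gridline y = -1.
(c) Matching integer coefficients to the picture gives p.

2*x^2*y + 2*x*y^2 - 2*y^3 - x - 2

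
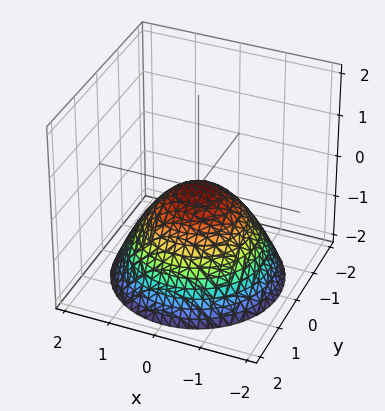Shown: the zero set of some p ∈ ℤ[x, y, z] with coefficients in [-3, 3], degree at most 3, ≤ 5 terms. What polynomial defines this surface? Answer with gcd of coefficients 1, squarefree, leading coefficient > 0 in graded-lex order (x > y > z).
2*x^2 + 2*y^2 + 3*z

The degree is 2 — a paraboloid; a quadric.
Symmetries: the z-axis is an axis of rotation, so x and y enter only as x² + y².
Against the integer gridlines: it meets the x-axis at x = 0 (among the integer gridlines); it meets the z-axis at z = 0 (among the integer gridlines).
Putting this together gives p.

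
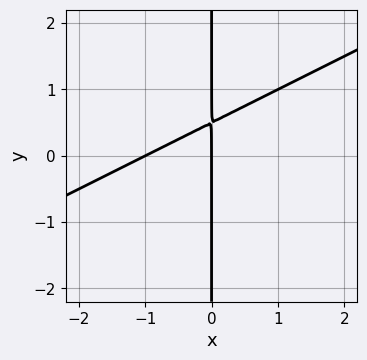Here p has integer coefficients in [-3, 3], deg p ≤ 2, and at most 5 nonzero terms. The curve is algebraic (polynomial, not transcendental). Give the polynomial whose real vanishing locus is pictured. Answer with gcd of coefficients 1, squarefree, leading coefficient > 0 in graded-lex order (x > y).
First, deg p = 2. The shape is more complex than any degree-1 curve.
Then, checking where it meets the axes: the visible y-axis segment lies entirely on the curve; among the integer gridlines, it crosses the x-axis at x ∈ {-1, 0}.
Finally, matching integer coefficients to the picture gives p.

x^2 - 2*x*y + x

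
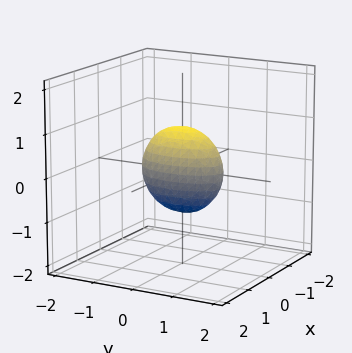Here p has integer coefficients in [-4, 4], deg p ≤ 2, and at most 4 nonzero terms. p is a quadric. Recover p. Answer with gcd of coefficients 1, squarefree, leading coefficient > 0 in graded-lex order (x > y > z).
(a) The degree is 2 — a closed, bounded, convex surface; a quadric.
(b) Symmetries: mirror symmetry x ↦ −x ⇒ only even powers of x; it's symmetric under y → −y, forcing even powers of y; the z ↦ −z reflection is a symmetry, so z appears only in even powers.
(c) Checking where it meets the axes: the y-axis gridline crossings are at y ∈ {-1, 1}; the z-axis gridline crossings are at z ∈ {-1, 1}.
(d) Matching integer coefficients to the picture gives p.

3*x^2 + y^2 + z^2 - 1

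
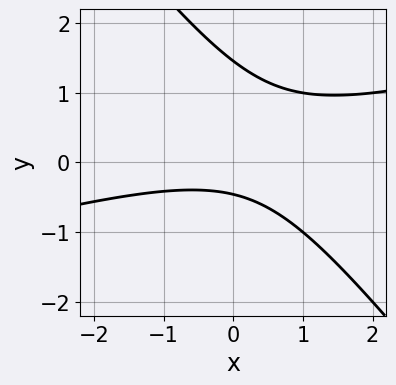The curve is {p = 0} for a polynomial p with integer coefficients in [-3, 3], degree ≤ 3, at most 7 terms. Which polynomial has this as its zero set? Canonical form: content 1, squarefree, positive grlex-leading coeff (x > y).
x^2 - 3*x*y - 3*y^2 + 3*y + 2

(a) Degree: a generic line meets the curve in up to 2 points, so deg p = 2.
(b) Against the integer gridlines: no x-intercept at any integer in the box.
(c) Together with the visible shape, these determine p as stated.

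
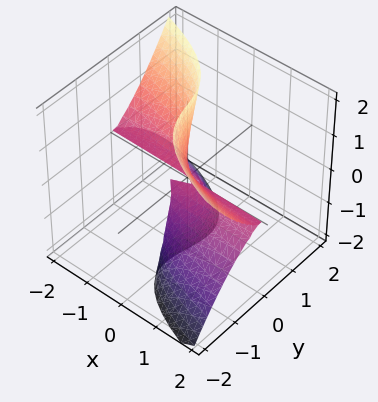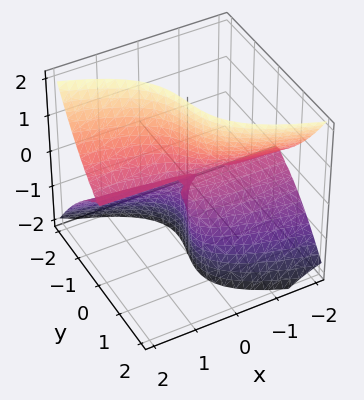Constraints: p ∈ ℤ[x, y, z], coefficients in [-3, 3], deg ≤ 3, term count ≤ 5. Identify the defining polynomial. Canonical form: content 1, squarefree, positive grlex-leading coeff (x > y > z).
2*x*z^2 + 2*y^3 + y*z

First, deg p = 3. A generic line meets the surface in up to 3 points.
Then, against the integer gridlines: every point of the z-axis in the box is on the surface; it meets the y-axis at y = 0 (among the integer gridlines).
Finally, assembling these constraints gives the stated polynomial. Check: (1, 0, 0) on the x-axis lies on the surface, and p(1, 0, 0) = 0. ✓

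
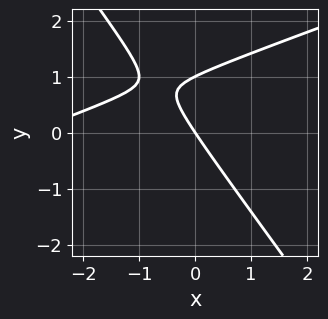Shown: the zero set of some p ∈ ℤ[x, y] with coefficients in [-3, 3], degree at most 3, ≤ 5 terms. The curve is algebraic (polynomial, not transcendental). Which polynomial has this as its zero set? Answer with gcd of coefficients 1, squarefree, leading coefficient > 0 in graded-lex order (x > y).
x^2 - 2*x*y - 2*y^2 + 3*x + 2*y

(a) Degree: no degree-1 curve has this shape, so deg p = 2.
(b) From the axis intercepts and sections: one x-axis crossing is at x = 0; the y-axis gridline crossings are at y ∈ {0, 1}.
(c) Together with the visible shape, these determine p as stated.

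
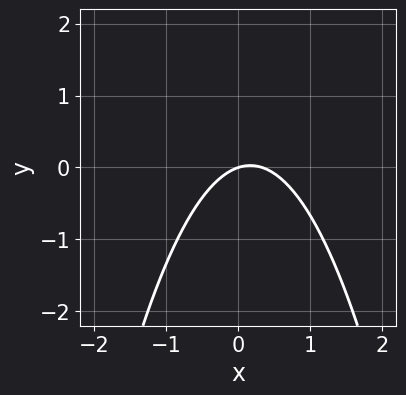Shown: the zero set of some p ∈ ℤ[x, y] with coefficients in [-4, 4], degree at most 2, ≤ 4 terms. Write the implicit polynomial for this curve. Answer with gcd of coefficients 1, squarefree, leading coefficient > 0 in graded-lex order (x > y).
3*x^2 - x + 3*y

deg p = 2. No degree-1 curve has this shape.
From the visible intercepts: it crosses the x-axis at the gridline x = 0; one y-axis crossing is at y = 0.
The integer polynomial consistent with all of this is the stated p.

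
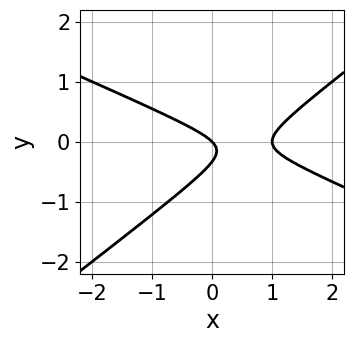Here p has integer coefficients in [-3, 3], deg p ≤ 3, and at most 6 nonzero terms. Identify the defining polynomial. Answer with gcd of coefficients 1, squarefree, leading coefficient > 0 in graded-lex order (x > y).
First, deg p = 2. The shape is more complex than any degree-1 curve.
Next, from the visible intercepts: it crosses the y-axis at the gridline y = 0; the x-axis gridline crossings are at x ∈ {0, 1}.
Finally, putting this together gives p.

x^2 + x*y - 3*y^2 - x - y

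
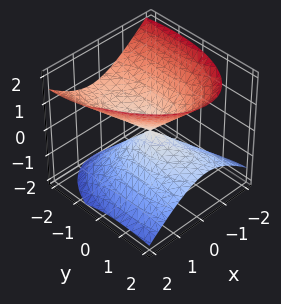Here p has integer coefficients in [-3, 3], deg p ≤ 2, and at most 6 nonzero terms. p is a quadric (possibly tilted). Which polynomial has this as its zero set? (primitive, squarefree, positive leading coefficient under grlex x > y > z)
(a) The picture has 2 separate pieces.
(b) The degree is 2 — a generic line meets the surface in up to 2 points.
(c) From the visible intercepts: it crosses the y-axis at the gridline y = 0; it crosses the z-axis at the gridline z = 0; one x-axis crossing is at x = 0.
(d) Putting this together gives p.

3*x^2 + x*y + y^2 + 2*y*z - 3*z^2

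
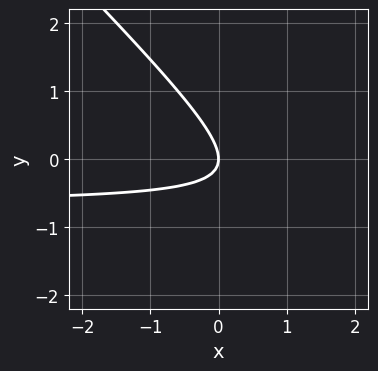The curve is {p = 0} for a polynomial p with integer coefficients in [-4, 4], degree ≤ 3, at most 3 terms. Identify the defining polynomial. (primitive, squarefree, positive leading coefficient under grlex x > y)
3*x*y + 3*y^2 + 2*x

Degree: no degree-1 curve has this shape, so deg p = 2.
Against the integer gridlines: it crosses the y-axis at the gridline y = 0; it crosses the x-axis at the gridline x = 0.
Together with the visible shape, these determine p as stated.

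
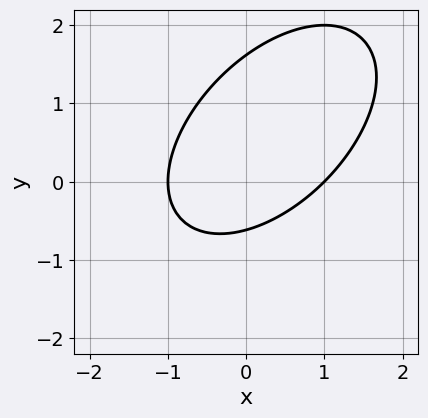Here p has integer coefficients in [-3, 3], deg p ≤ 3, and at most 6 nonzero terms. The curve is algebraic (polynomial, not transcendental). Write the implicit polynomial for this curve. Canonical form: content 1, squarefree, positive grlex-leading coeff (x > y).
Degree: a generic line meets the curve in up to 2 points, so deg p = 2.
From the visible intercepts: among the integer gridlines, it crosses the x-axis at x ∈ {-1, 1}.
Assembling these constraints gives the stated polynomial.

x^2 - x*y + y^2 - y - 1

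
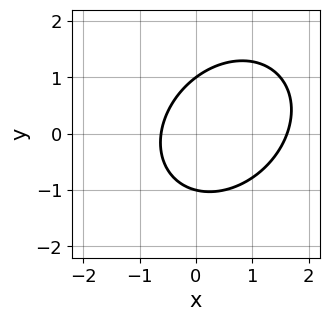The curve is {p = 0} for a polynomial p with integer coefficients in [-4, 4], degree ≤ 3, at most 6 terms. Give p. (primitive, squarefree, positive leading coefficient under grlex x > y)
(a) deg p = 2.
(b) From the visible intercepts: among the integer gridlines, it crosses the y-axis at y ∈ {-1, 1}.
(c) Putting this together gives p.

2*x^2 - x*y + 2*y^2 - 2*x - 2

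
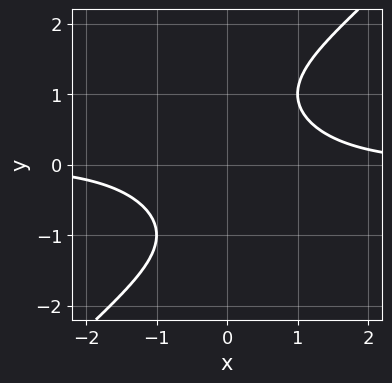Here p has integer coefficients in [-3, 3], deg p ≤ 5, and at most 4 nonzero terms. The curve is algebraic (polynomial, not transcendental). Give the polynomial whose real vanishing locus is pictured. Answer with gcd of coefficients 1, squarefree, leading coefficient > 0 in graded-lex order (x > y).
Degree: no degree-3 curve has this shape, so deg p = 4.
Observable constraints: the curve avoids every integer y-axis point in the box; it misses every integer gridline on the x-axis.
Matching integer coefficients to the picture gives p.

x^3*y - y^4 + 3*x*y - 3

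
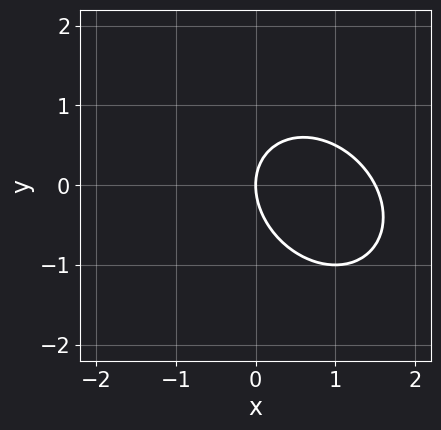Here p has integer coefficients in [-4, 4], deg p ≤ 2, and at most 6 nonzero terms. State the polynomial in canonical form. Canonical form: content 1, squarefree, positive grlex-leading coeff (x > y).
deg p = 2. The shape is more complex than any degree-1 curve.
Observable constraints: one y-axis crossing is at y = 0; it crosses the x-axis at the gridline x = 0.
The integer polynomial consistent with all of this is the stated p.

2*x^2 + x*y + 2*y^2 - 3*x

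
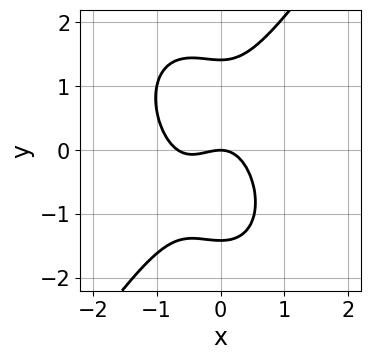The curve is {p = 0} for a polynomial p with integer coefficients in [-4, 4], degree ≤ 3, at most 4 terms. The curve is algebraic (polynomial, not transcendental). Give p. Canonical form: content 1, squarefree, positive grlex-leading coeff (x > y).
The degree is 3 — a generic line meets the curve in up to 3 points.
From the axis intercepts and sections: it crosses the y-axis at the gridline y = 0; it crosses the x-axis at the gridline x = 0.
Assembling these constraints gives the stated polynomial.

3*x^3 - y^3 + 2*x^2 + 2*y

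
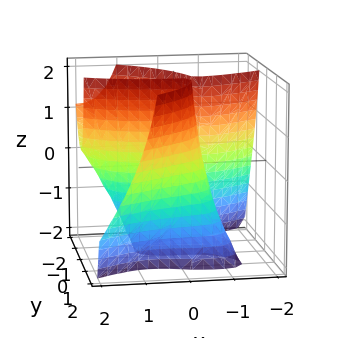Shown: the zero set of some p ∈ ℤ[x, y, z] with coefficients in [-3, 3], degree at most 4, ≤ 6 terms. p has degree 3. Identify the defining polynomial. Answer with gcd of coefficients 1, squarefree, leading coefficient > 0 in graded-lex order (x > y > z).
x^3 + 2*x*y*z - 2*y^3 + 3*x*y + 3*y

First, the degree is 3 — a generic line meets the surface in up to 3 points.
Next, against the integer gridlines: the visible z-axis segment lies entirely on the surface; one y-axis crossing is at y = 0; it crosses the x-axis at the gridline x = 0.
Finally, solving for integer coefficients yields p as stated.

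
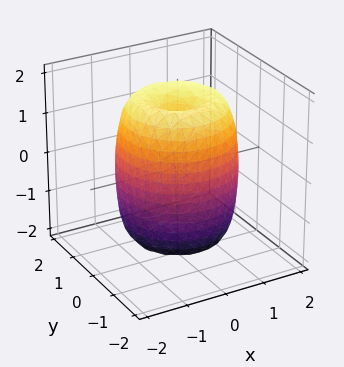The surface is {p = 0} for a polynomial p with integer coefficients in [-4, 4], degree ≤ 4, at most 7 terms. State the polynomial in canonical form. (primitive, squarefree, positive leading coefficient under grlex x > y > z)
2*x^4 + 4*x^2*y^2 + 2*y^4 - 3*x^2 - 3*y^2 + z^2 - 2

1. Degree: no degree-3 surface has this shape, so deg p = 4.
2. Symmetry: the z-axis is an axis of rotation, so x and y enter only as x² + y².
3. From the axis intercepts and sections: a circular section at z = 0 has radius between 1 and 2.
4. Fitting integer coefficients to these (and the overall shape) gives p.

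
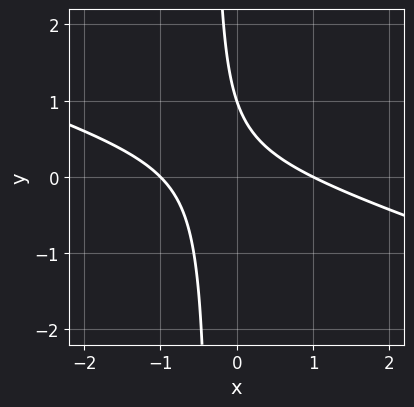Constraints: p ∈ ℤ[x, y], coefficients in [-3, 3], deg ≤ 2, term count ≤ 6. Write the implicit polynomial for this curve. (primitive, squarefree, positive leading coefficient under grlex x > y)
(a) The degree is 2 — a generic line meets the curve in up to 2 points.
(b) From the axis intercepts and sections: the x-axis gridline crossings are at x ∈ {-1, 1}; one y-axis crossing is at y = 1.
(c) Solving for integer coefficients yields p as stated.

x^2 + 3*x*y + y - 1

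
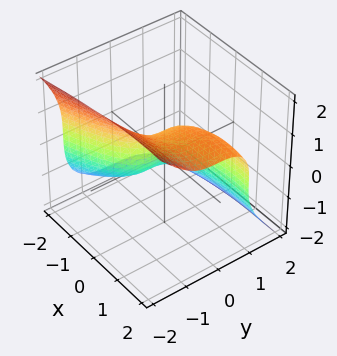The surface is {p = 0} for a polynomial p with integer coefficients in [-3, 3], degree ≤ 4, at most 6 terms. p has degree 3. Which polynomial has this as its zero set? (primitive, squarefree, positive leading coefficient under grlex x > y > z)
Degree: no degree-2 surface has this shape, so deg p = 3.
Matching integer coefficients to the picture gives p.

3*y^3 + 2*z^3 + x^2 - 3*x - 1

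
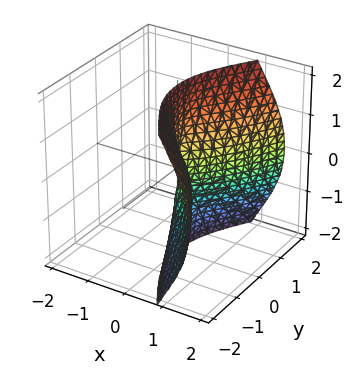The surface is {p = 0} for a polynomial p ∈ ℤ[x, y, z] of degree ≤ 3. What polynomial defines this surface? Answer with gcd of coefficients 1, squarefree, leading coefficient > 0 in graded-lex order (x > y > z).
x^3 + x*z^2 - y^2

1. Degree: a generic line meets the surface in up to 3 points, so deg p = 3.
2. Checking where it meets the axes: one y-axis crossing is at y = 0; it crosses the x-axis at the gridline x = 0; the visible z-axis segment lies entirely on the surface.
3. Matching integer coefficients to the picture gives p.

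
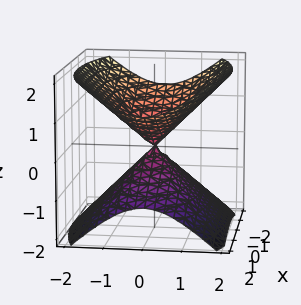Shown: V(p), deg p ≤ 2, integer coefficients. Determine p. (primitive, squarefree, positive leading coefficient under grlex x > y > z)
First, there are 2 components. They look like related sheets of one shape, so recover p as a whole.
Next, the degree is 2 — two nappes meeting at a single point; a quadric.
Next, symmetries: it's symmetric under y → −y, forcing even powers of y; mirror symmetry z ↦ −z ⇒ only even powers of z; the x ↦ −x reflection is a symmetry, so x appears only in even powers.
Then, observable constraints: it crosses the z-axis at the gridline z = 0; one x-axis crossing is at x = 0; it crosses the y-axis at the gridline y = 0.
Finally, assembling these constraints gives the stated polynomial.

x^2 + 3*y^2 - 3*z^2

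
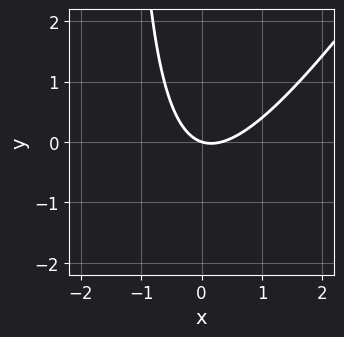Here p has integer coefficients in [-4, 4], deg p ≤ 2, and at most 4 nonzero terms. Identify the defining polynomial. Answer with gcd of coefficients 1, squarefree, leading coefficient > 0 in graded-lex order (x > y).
3*x^2 - 2*x*y - x - 3*y

The degree is 2 — the shape is more complex than any degree-1 curve.
Observable constraints: it crosses the x-axis at the gridline x = 0; it meets the y-axis at y = 0 (among the integer gridlines).
Matching integer coefficients to the picture gives p.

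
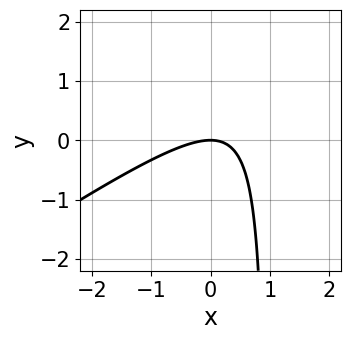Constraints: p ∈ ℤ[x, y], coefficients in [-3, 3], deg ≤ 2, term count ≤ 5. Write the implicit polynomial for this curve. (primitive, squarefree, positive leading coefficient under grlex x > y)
2*x^2 - 3*x*y + 3*y

1. The degree is 2 — no degree-1 curve has this shape.
2. From the visible intercepts: it meets the x-axis at x = 0 (among the integer gridlines); one y-axis crossing is at y = 0.
3. Fitting integer coefficients to these (and the overall shape) gives p.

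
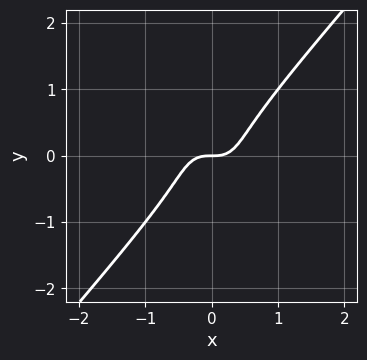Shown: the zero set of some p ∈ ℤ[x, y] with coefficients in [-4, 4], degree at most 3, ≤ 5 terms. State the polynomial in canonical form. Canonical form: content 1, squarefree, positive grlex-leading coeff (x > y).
3*x^3 - 2*y^3 - y

(a) deg p = 3.
(b) From the visible intercepts: it meets the x-axis at x = 0 (among the integer gridlines); it crosses the y-axis at the gridline y = 0.
(c) Solving for integer coefficients yields p as stated.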